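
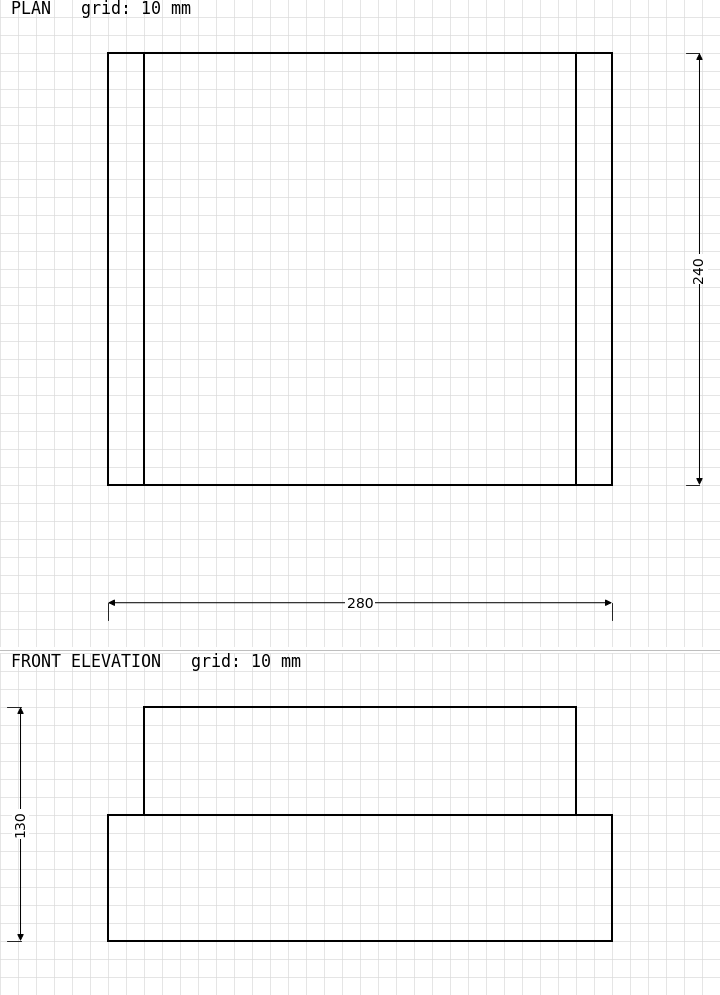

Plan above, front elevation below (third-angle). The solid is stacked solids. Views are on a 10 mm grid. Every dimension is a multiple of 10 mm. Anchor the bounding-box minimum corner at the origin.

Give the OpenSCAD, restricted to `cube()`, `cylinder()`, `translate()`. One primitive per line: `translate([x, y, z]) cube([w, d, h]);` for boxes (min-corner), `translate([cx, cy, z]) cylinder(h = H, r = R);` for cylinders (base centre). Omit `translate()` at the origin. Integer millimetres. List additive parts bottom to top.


cube([280, 240, 70]);
translate([20, 0, 70]) cube([240, 240, 60]);


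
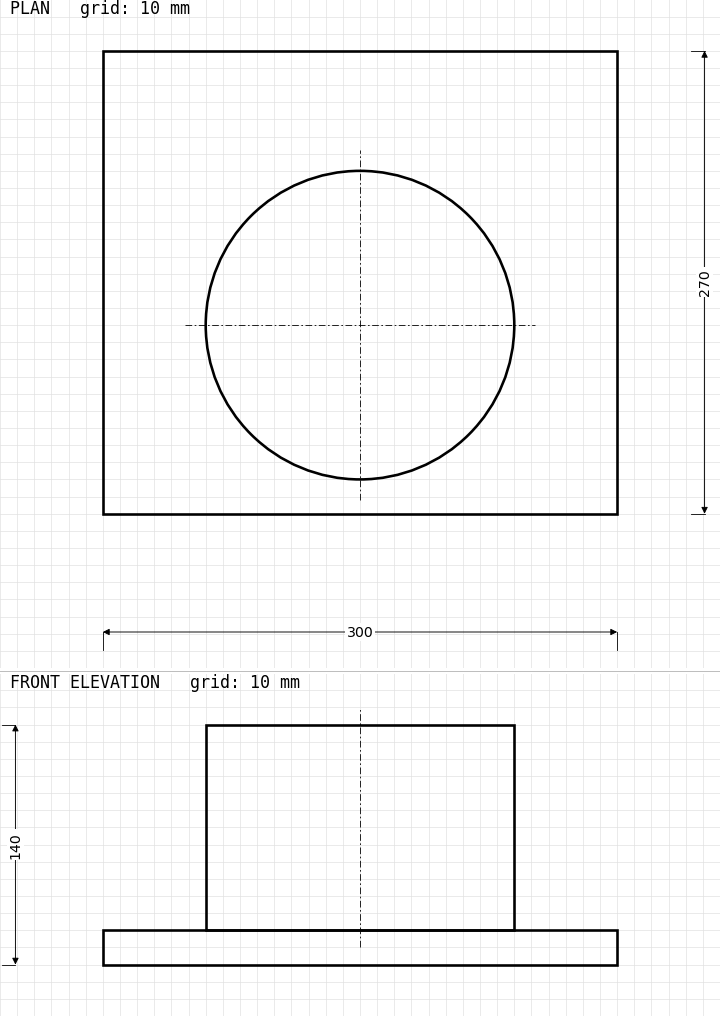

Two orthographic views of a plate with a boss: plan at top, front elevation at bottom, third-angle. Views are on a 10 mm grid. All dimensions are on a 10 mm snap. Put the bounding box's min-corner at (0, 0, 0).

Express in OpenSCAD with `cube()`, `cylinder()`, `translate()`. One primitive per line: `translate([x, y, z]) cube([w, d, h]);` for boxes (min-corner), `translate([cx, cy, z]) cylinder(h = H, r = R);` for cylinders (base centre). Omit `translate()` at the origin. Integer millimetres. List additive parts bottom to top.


cube([300, 270, 20]);
translate([150, 110, 20]) cylinder(h = 120, r = 90);


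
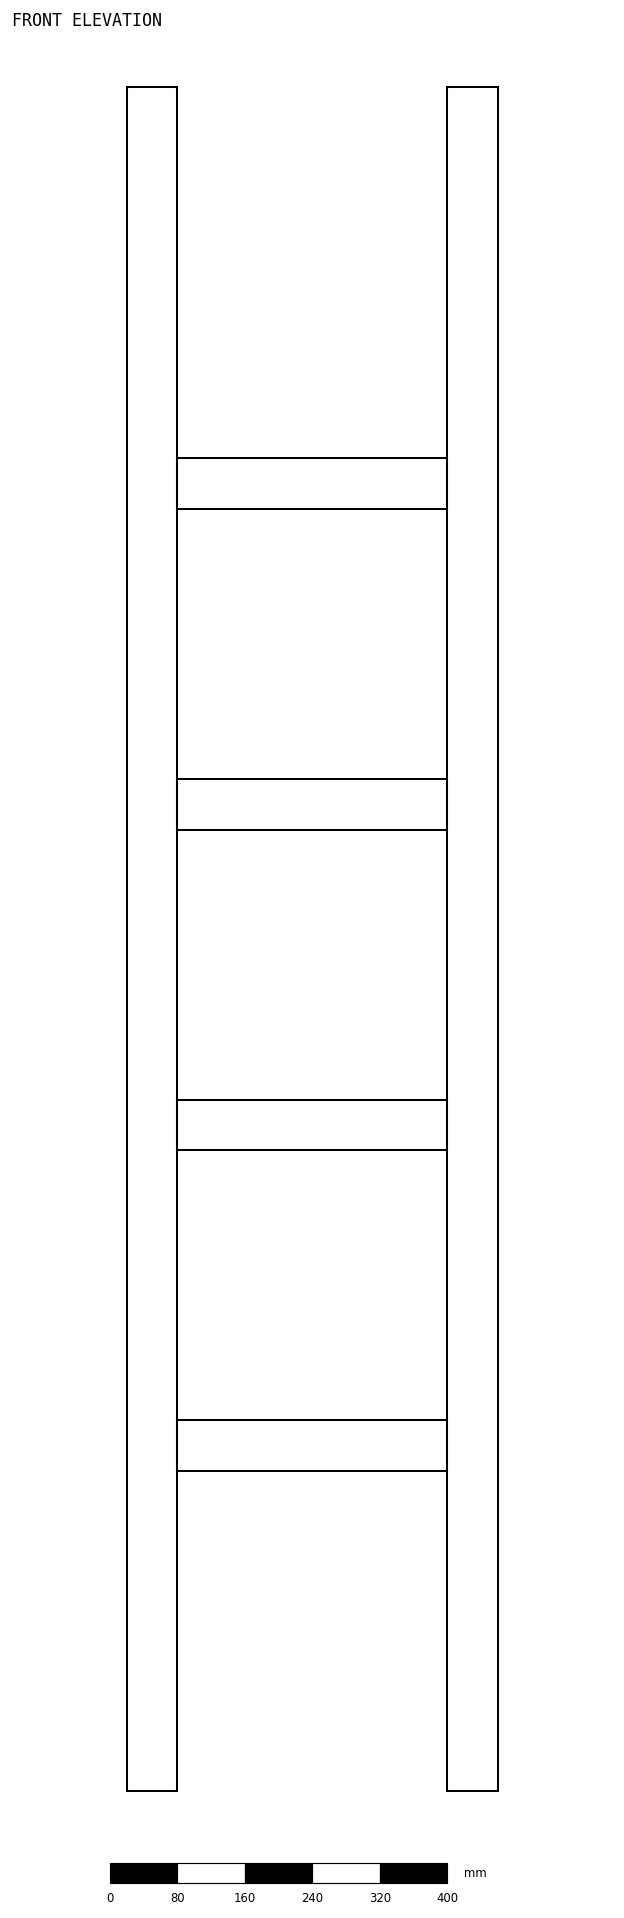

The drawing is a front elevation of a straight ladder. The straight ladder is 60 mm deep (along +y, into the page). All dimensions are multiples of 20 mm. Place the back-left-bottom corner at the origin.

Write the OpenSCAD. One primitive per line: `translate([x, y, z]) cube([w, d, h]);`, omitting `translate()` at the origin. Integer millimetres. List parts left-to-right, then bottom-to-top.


cube([60, 60, 2020]);
translate([60, 0, 380]) cube([320, 60, 60]);
translate([60, 0, 760]) cube([320, 60, 60]);
translate([60, 0, 1140]) cube([320, 60, 60]);
translate([60, 0, 1520]) cube([320, 60, 60]);
translate([380, 0, 0]) cube([60, 60, 2020]);


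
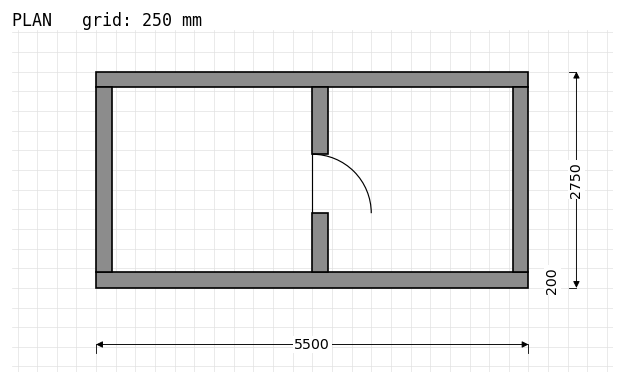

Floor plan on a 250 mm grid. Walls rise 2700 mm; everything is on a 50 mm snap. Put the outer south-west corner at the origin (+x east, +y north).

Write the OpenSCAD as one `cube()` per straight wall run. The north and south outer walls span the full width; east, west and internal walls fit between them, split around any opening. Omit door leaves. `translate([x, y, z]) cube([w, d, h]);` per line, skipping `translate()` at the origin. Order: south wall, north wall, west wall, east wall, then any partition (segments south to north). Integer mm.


cube([5500, 200, 2700]);
translate([0, 2550, 0]) cube([5500, 200, 2700]);
translate([0, 200, 0]) cube([200, 2350, 2700]);
translate([5300, 200, 0]) cube([200, 2350, 2700]);
translate([2750, 200, 0]) cube([200, 750, 2700]);
translate([2750, 1700, 0]) cube([200, 850, 2700]);


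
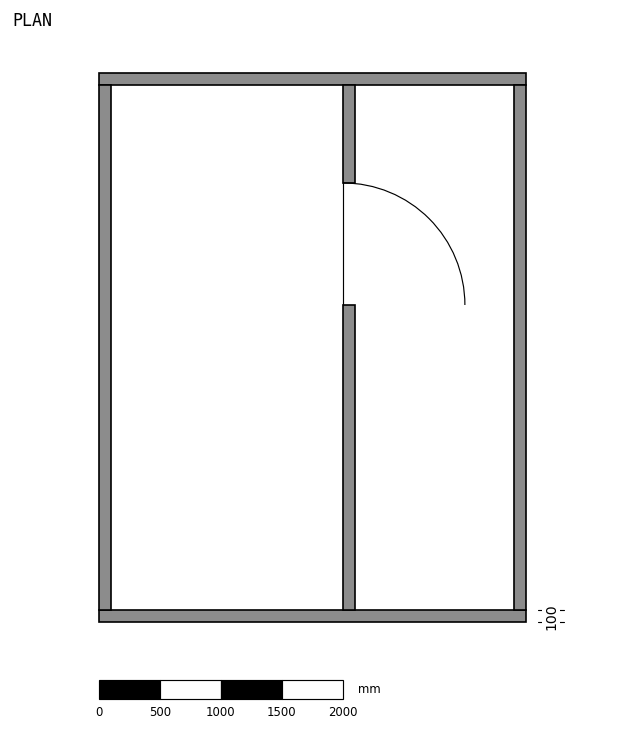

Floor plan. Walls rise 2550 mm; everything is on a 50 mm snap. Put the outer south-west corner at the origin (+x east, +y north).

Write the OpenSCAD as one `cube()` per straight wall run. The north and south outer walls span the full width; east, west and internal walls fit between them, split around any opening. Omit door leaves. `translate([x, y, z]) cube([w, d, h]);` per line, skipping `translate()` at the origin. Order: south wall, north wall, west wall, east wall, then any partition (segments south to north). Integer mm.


cube([3500, 100, 2550]);
translate([0, 4400, 0]) cube([3500, 100, 2550]);
translate([0, 100, 0]) cube([100, 4300, 2550]);
translate([3400, 100, 0]) cube([100, 4300, 2550]);
translate([2000, 100, 0]) cube([100, 2500, 2550]);
translate([2000, 3600, 0]) cube([100, 800, 2550]);


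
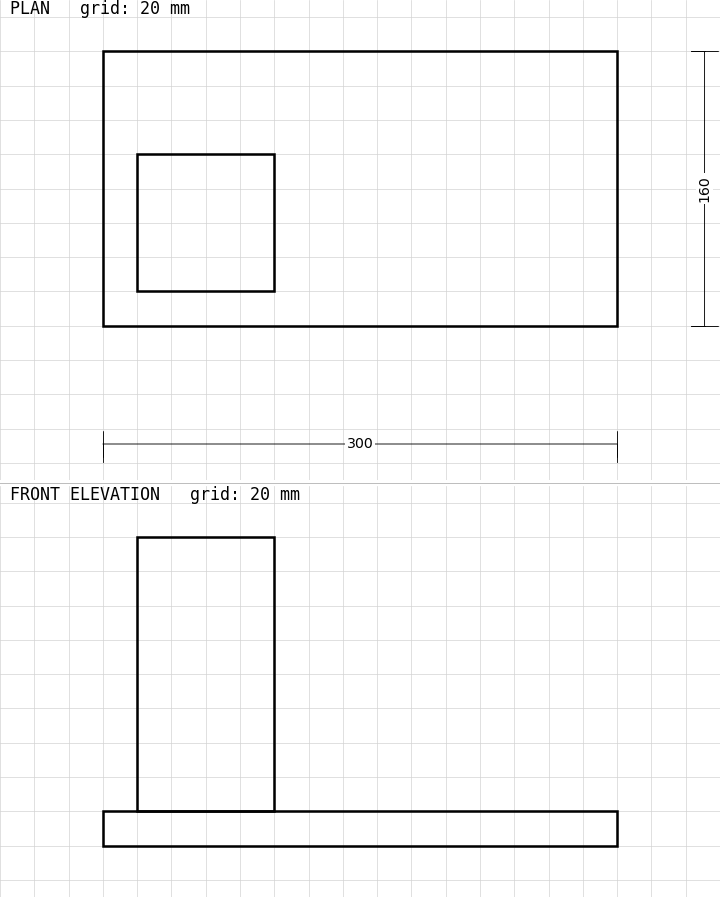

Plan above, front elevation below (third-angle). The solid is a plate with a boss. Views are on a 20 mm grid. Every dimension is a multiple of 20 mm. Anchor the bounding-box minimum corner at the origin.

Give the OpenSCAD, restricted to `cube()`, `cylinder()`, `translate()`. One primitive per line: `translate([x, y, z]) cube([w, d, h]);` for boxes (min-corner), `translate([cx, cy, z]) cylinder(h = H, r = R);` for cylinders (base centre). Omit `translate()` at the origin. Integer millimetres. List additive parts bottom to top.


cube([300, 160, 20]);
translate([20, 20, 20]) cube([80, 80, 160]);


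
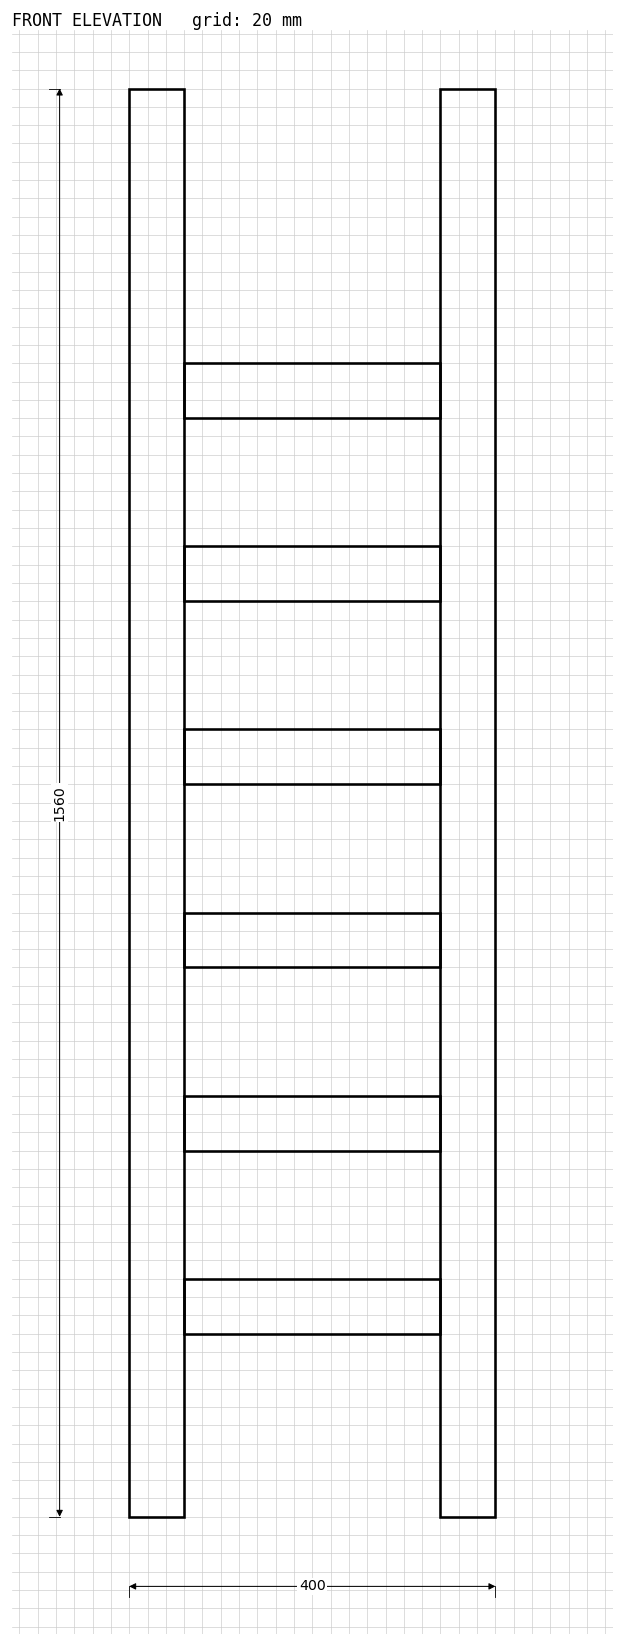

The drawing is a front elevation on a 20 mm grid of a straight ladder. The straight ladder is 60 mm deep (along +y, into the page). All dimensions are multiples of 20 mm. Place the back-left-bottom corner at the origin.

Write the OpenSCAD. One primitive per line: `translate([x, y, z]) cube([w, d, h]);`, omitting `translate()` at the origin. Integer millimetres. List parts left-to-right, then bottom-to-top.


cube([60, 60, 1560]);
translate([60, 0, 200]) cube([280, 60, 60]);
translate([60, 0, 400]) cube([280, 60, 60]);
translate([60, 0, 600]) cube([280, 60, 60]);
translate([60, 0, 800]) cube([280, 60, 60]);
translate([60, 0, 1000]) cube([280, 60, 60]);
translate([60, 0, 1200]) cube([280, 60, 60]);
translate([340, 0, 0]) cube([60, 60, 1560]);


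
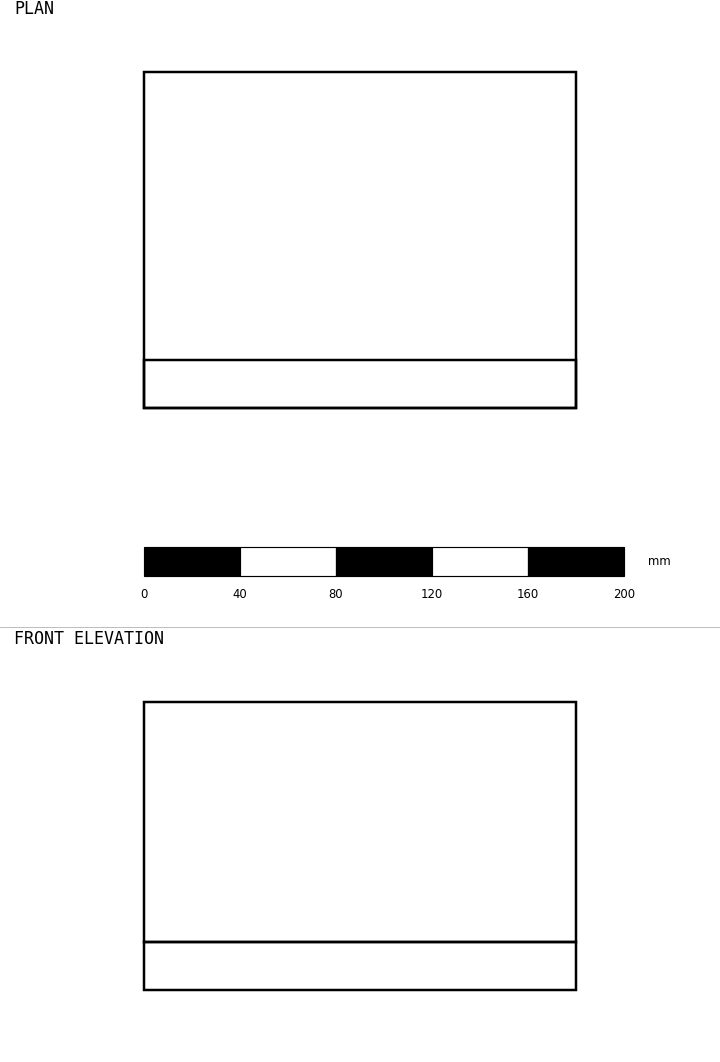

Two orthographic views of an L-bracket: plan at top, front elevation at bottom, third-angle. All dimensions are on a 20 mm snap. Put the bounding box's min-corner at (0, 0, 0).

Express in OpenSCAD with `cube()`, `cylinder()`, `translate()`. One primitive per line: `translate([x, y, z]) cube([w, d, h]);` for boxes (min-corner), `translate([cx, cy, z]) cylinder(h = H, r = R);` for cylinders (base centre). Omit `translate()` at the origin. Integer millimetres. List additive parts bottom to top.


cube([180, 140, 20]);
translate([0, 0, 20]) cube([180, 20, 100]);


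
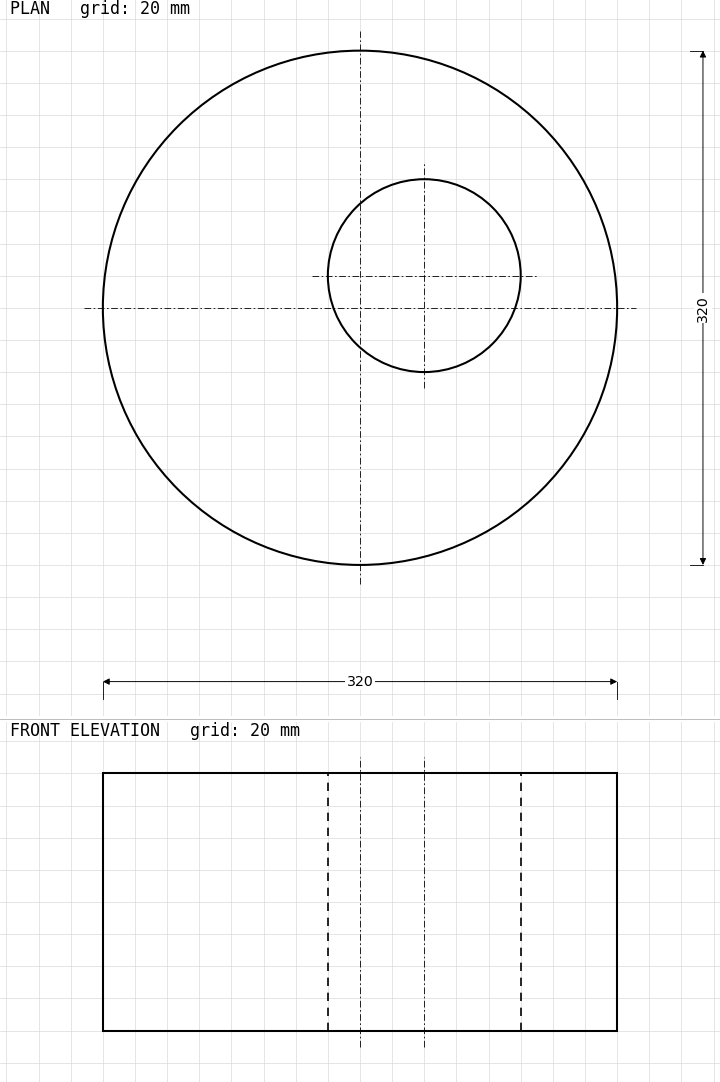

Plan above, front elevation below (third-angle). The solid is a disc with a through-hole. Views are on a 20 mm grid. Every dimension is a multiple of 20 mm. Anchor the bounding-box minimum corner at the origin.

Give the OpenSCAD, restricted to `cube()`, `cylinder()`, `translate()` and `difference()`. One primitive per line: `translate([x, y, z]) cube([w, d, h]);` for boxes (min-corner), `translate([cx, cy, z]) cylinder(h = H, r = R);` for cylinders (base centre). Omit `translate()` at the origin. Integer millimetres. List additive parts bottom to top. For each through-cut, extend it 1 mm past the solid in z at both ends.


difference() {
  translate([160, 160, 0]) cylinder(h = 160, r = 160);
  translate([200, 180, -1]) cylinder(h = 162, r = 60);
}


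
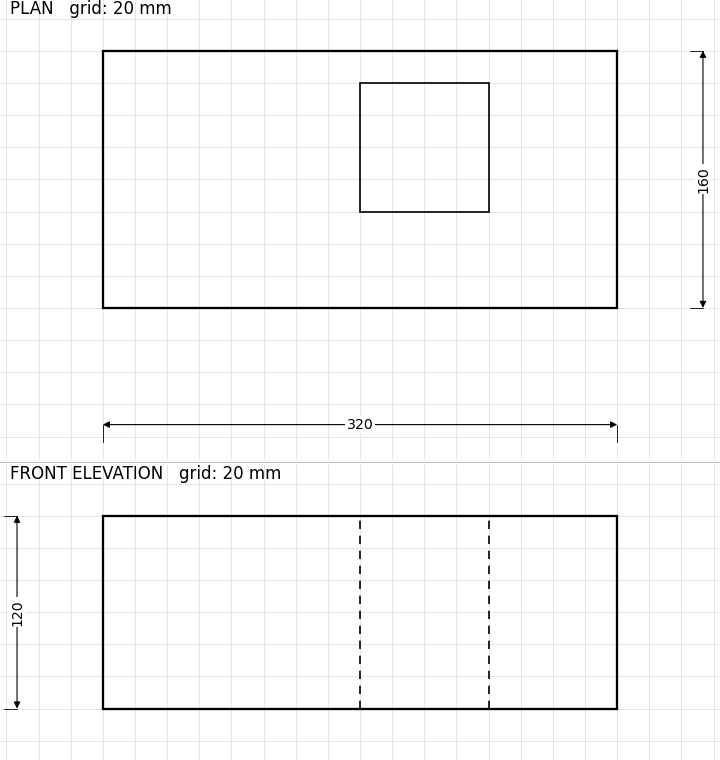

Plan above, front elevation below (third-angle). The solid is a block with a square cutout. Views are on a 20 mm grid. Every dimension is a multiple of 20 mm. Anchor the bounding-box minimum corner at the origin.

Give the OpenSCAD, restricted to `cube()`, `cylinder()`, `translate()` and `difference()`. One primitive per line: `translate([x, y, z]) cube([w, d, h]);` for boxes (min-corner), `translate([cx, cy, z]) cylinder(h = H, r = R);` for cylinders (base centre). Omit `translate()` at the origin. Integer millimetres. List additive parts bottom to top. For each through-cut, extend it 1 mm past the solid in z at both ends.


difference() {
  cube([320, 160, 120]);
  translate([160, 60, -1]) cube([80, 80, 122]);
}


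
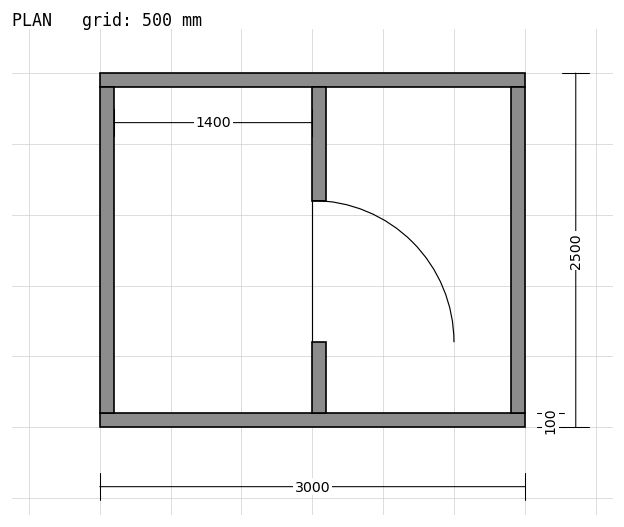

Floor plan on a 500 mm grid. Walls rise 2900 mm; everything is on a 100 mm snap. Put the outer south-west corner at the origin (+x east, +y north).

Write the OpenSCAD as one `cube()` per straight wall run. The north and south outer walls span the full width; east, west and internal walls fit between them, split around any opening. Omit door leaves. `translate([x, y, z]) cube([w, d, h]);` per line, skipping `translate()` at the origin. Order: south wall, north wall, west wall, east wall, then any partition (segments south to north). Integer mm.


cube([3000, 100, 2900]);
translate([0, 2400, 0]) cube([3000, 100, 2900]);
translate([0, 100, 0]) cube([100, 2300, 2900]);
translate([2900, 100, 0]) cube([100, 2300, 2900]);
translate([1500, 100, 0]) cube([100, 500, 2900]);
translate([1500, 1600, 0]) cube([100, 800, 2900]);


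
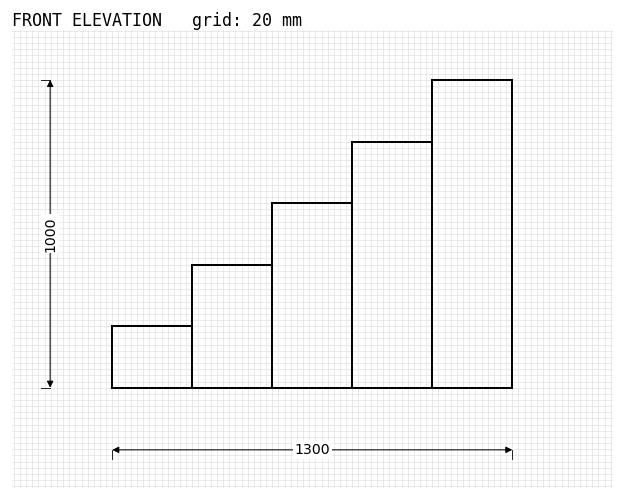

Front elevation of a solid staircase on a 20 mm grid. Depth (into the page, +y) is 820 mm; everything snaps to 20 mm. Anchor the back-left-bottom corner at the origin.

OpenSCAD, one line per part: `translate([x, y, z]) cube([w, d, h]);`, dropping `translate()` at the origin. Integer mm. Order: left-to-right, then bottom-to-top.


cube([260, 820, 200]);
translate([260, 0, 0]) cube([260, 820, 400]);
translate([520, 0, 0]) cube([260, 820, 600]);
translate([780, 0, 0]) cube([260, 820, 800]);
translate([1040, 0, 0]) cube([260, 820, 1000]);


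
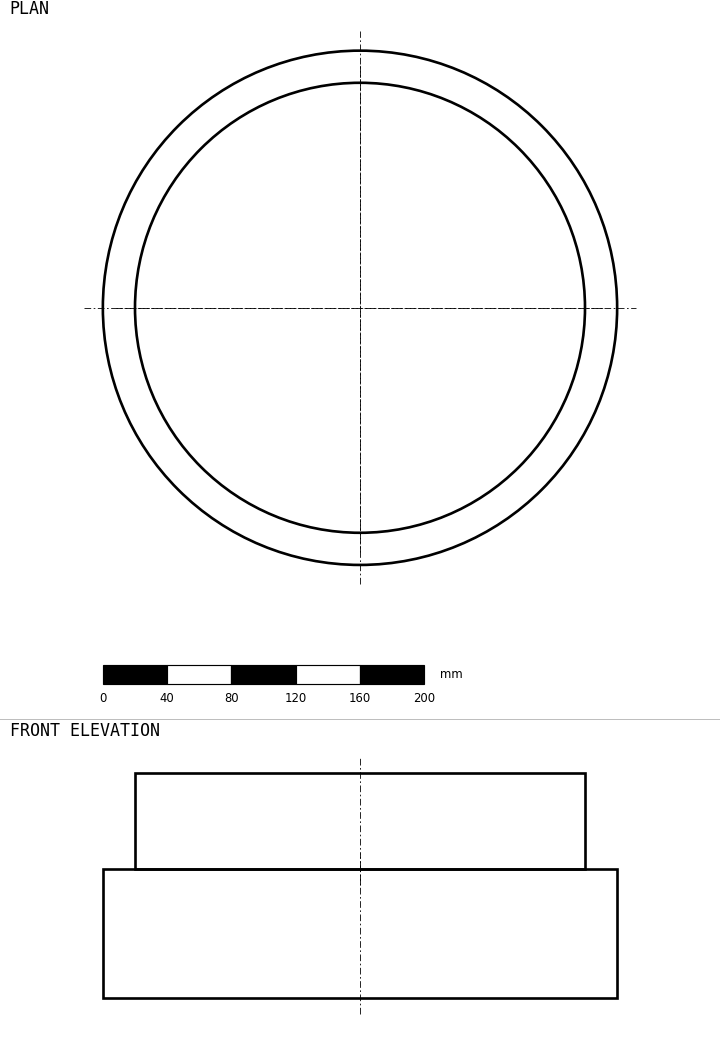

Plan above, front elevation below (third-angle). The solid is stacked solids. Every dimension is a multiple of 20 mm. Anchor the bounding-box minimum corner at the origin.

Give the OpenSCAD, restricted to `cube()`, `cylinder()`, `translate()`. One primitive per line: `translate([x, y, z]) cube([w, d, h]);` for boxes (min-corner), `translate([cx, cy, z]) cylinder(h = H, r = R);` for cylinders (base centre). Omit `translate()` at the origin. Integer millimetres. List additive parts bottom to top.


translate([160, 160, 0]) cylinder(h = 80, r = 160);
translate([160, 160, 80]) cylinder(h = 60, r = 140);


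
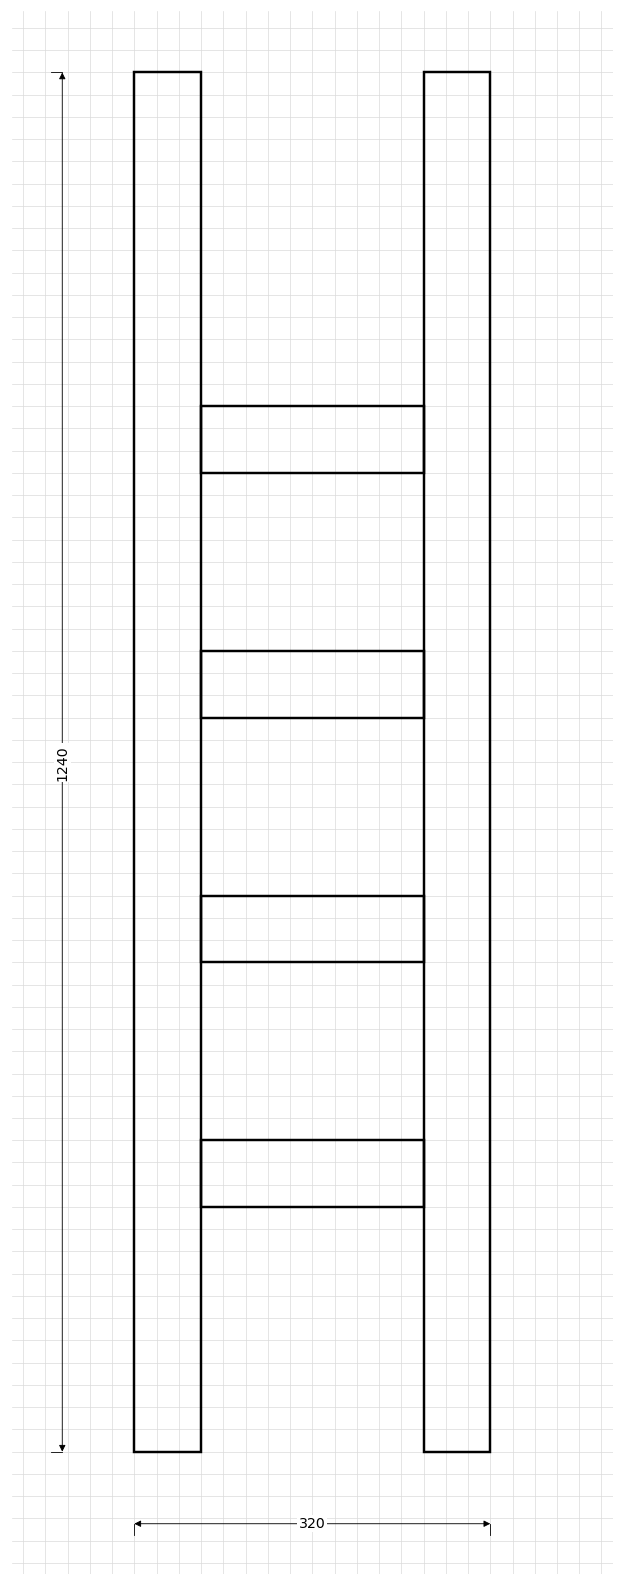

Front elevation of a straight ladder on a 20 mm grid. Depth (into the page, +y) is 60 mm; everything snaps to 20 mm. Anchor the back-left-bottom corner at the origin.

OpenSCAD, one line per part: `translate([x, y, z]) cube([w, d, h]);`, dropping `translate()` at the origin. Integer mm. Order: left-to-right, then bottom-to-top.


cube([60, 60, 1240]);
translate([60, 0, 220]) cube([200, 60, 60]);
translate([60, 0, 440]) cube([200, 60, 60]);
translate([60, 0, 660]) cube([200, 60, 60]);
translate([60, 0, 880]) cube([200, 60, 60]);
translate([260, 0, 0]) cube([60, 60, 1240]);


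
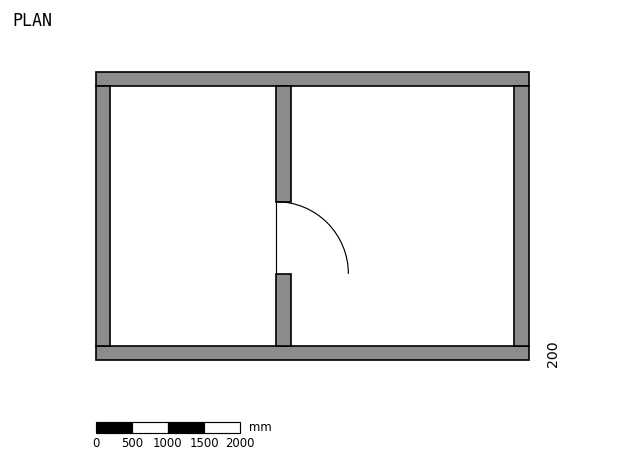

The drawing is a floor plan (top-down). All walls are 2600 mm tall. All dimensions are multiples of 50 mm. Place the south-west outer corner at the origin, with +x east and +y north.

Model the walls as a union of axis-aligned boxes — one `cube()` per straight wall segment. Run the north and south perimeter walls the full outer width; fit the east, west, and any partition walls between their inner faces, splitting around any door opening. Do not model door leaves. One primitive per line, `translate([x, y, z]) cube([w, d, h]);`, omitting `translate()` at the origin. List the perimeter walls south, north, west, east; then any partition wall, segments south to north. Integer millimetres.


cube([6000, 200, 2600]);
translate([0, 3800, 0]) cube([6000, 200, 2600]);
translate([0, 200, 0]) cube([200, 3600, 2600]);
translate([5800, 200, 0]) cube([200, 3600, 2600]);
translate([2500, 200, 0]) cube([200, 1000, 2600]);
translate([2500, 2200, 0]) cube([200, 1600, 2600]);


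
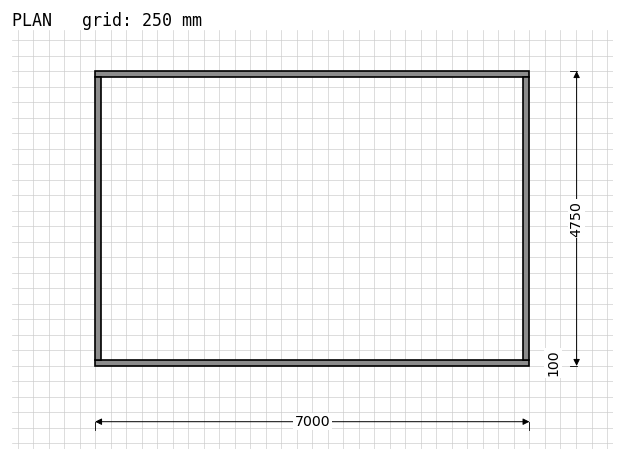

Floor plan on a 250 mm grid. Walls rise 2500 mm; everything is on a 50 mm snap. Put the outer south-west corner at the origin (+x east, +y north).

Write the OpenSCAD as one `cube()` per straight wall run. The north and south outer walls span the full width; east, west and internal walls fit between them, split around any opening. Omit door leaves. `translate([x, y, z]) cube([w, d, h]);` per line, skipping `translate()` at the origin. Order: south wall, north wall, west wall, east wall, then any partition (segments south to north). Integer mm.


cube([7000, 100, 2500]);
translate([0, 4650, 0]) cube([7000, 100, 2500]);
translate([0, 100, 0]) cube([100, 4550, 2500]);
translate([6900, 100, 0]) cube([100, 4550, 2500]);


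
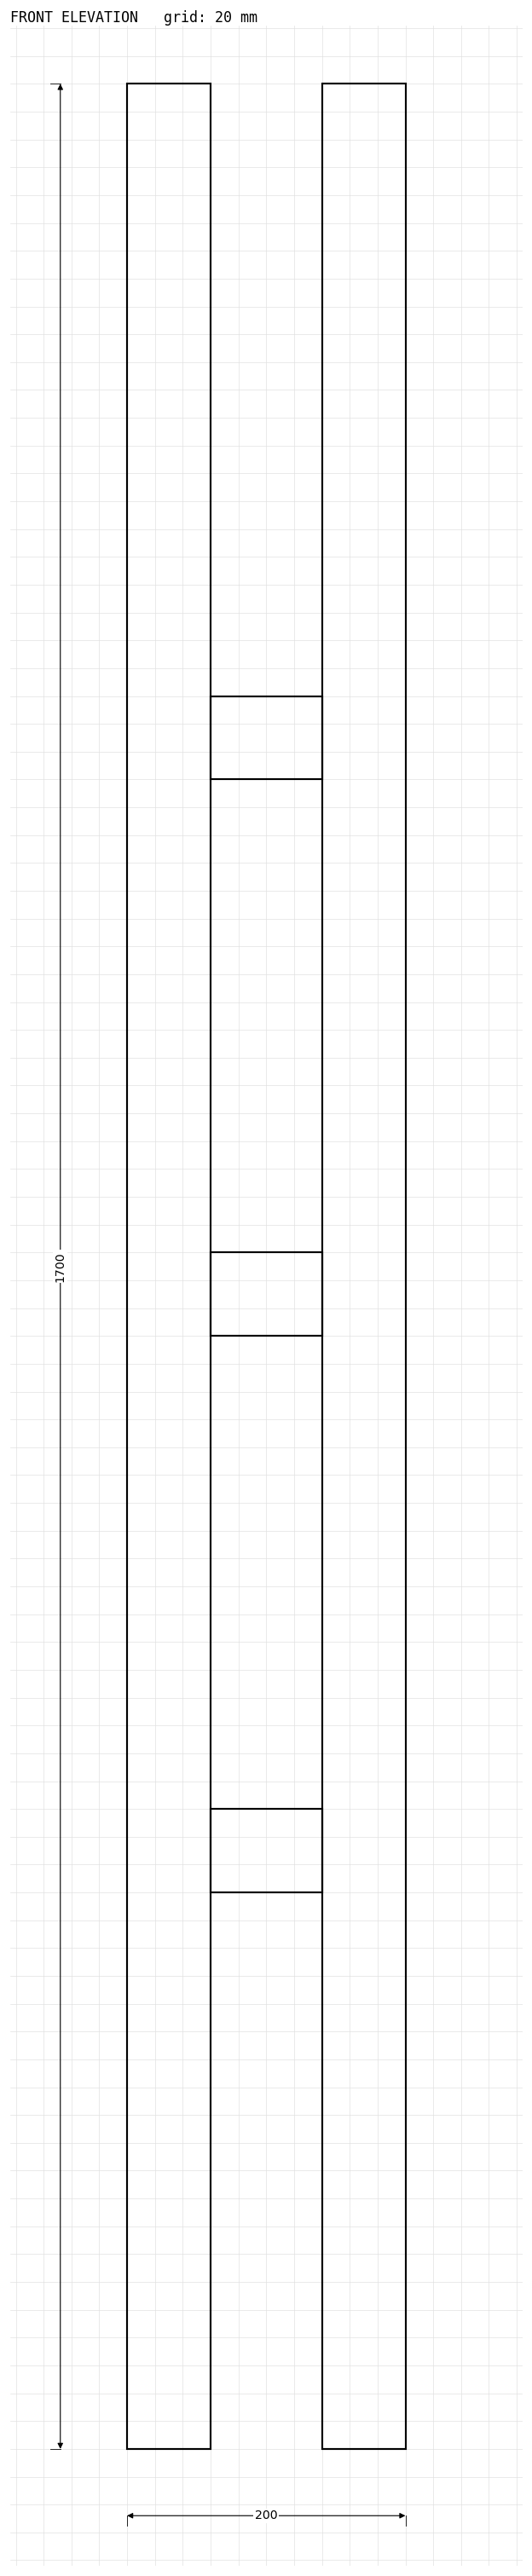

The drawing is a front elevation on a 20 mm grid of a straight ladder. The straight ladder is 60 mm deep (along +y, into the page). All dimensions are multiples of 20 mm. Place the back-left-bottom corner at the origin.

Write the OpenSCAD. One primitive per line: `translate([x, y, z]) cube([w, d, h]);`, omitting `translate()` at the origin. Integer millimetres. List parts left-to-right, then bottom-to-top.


cube([60, 60, 1700]);
translate([60, 0, 400]) cube([80, 60, 60]);
translate([60, 0, 800]) cube([80, 60, 60]);
translate([60, 0, 1200]) cube([80, 60, 60]);
translate([140, 0, 0]) cube([60, 60, 1700]);


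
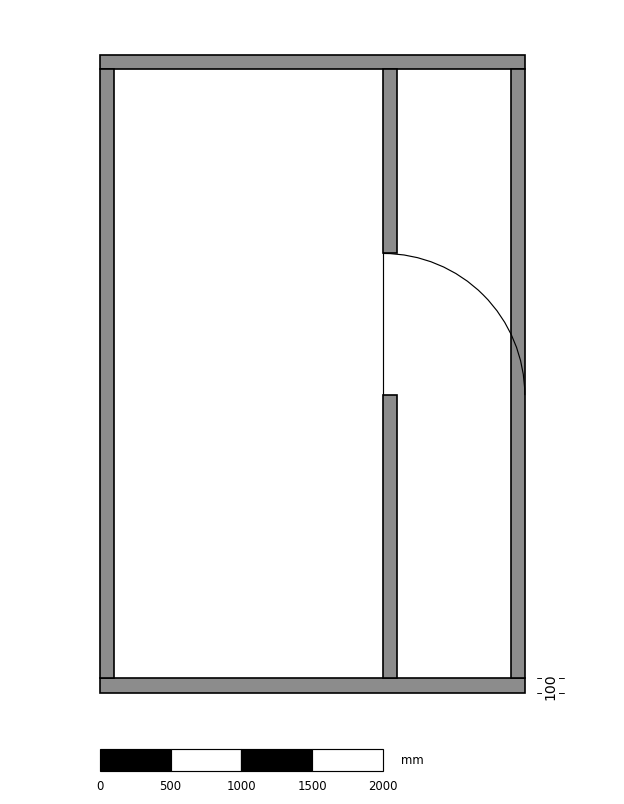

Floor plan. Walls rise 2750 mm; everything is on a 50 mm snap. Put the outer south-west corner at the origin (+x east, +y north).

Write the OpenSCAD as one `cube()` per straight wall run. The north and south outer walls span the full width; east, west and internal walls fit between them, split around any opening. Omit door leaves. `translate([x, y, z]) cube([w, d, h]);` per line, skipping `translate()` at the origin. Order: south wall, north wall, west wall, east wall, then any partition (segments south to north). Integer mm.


cube([3000, 100, 2750]);
translate([0, 4400, 0]) cube([3000, 100, 2750]);
translate([0, 100, 0]) cube([100, 4300, 2750]);
translate([2900, 100, 0]) cube([100, 4300, 2750]);
translate([2000, 100, 0]) cube([100, 2000, 2750]);
translate([2000, 3100, 0]) cube([100, 1300, 2750]);


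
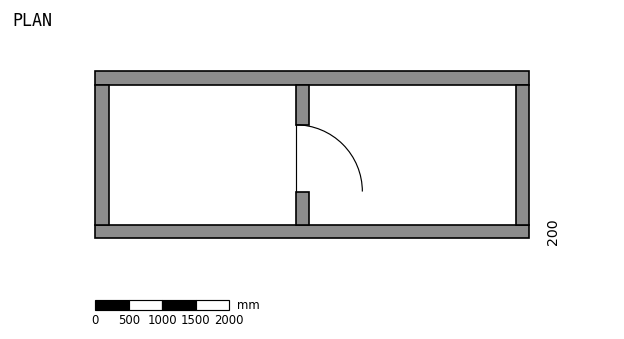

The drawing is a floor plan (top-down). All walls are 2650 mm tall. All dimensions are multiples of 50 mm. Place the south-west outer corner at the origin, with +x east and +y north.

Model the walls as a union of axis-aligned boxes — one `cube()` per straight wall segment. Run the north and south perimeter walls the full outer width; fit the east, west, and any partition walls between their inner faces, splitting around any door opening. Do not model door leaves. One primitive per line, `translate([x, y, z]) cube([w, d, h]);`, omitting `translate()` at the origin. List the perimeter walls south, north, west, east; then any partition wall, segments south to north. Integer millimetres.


cube([6500, 200, 2650]);
translate([0, 2300, 0]) cube([6500, 200, 2650]);
translate([0, 200, 0]) cube([200, 2100, 2650]);
translate([6300, 200, 0]) cube([200, 2100, 2650]);
translate([3000, 200, 0]) cube([200, 500, 2650]);
translate([3000, 1700, 0]) cube([200, 600, 2650]);


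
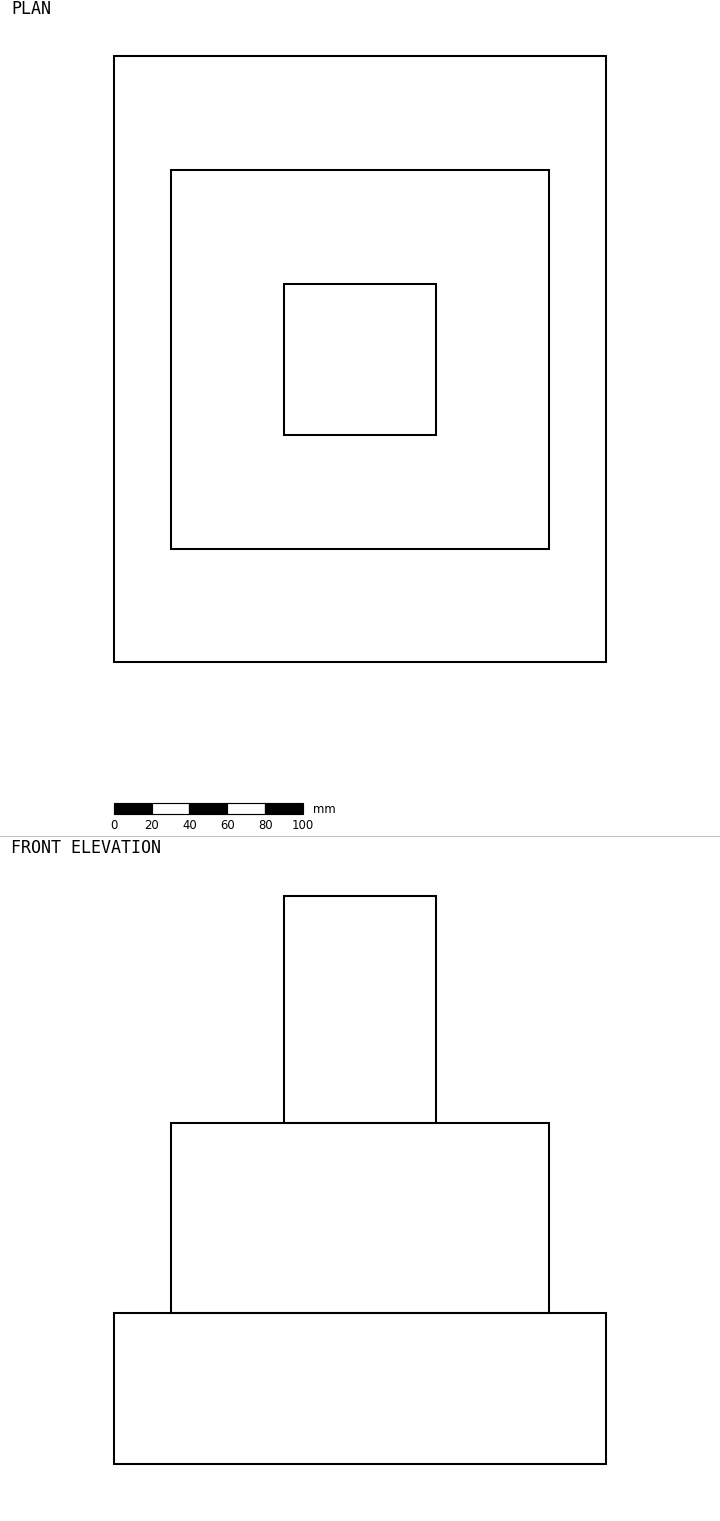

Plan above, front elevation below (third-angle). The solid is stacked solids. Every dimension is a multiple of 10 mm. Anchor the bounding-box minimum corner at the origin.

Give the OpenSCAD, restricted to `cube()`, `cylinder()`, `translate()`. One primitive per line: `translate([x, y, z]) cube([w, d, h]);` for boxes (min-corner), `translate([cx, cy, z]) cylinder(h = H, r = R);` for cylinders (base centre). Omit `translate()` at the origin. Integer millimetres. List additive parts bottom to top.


cube([260, 320, 80]);
translate([30, 60, 80]) cube([200, 200, 100]);
translate([90, 120, 180]) cube([80, 80, 120]);


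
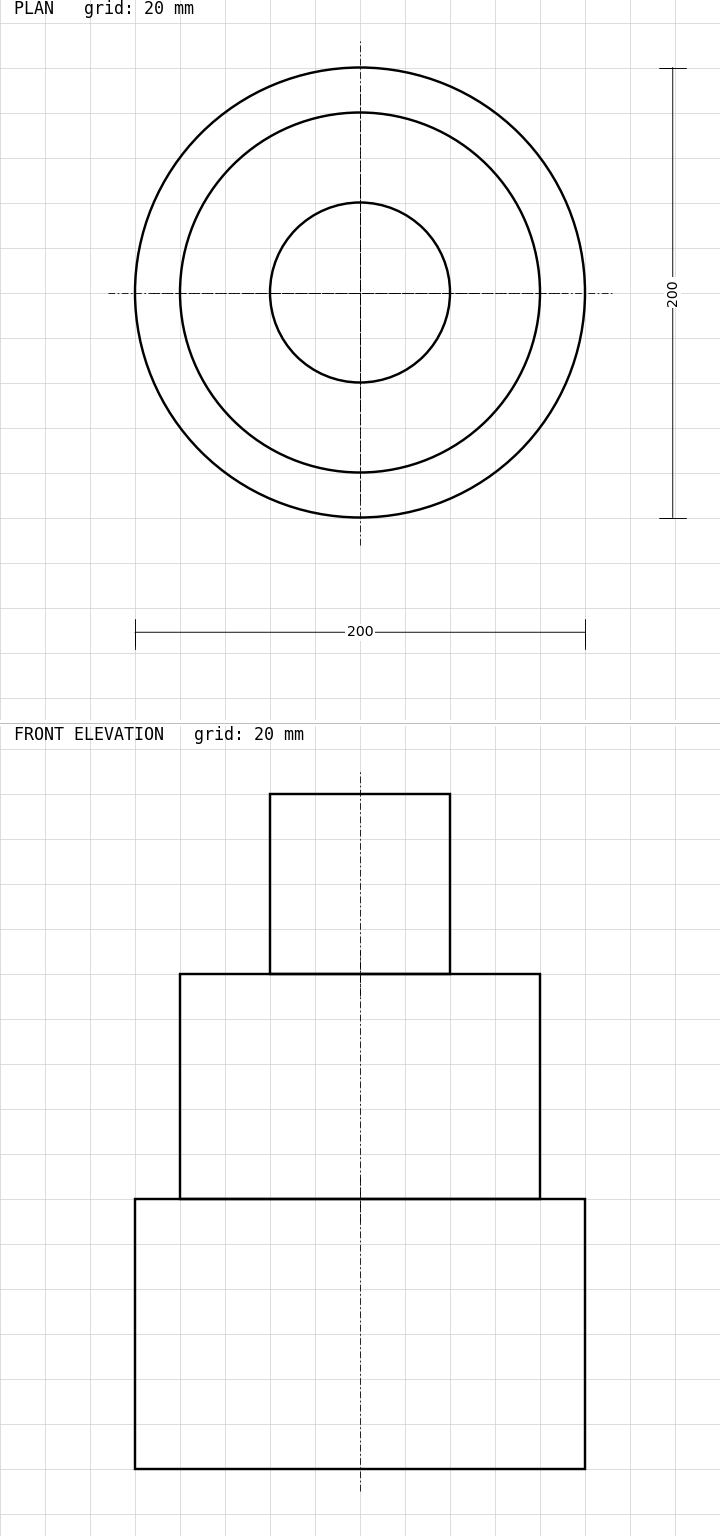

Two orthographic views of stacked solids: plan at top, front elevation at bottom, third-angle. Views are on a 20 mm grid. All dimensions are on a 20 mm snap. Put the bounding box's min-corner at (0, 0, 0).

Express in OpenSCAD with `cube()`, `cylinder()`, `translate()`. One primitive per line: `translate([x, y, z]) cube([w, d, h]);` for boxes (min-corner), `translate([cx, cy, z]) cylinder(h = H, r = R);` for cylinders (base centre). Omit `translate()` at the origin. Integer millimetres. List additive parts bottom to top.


translate([100, 100, 0]) cylinder(h = 120, r = 100);
translate([100, 100, 120]) cylinder(h = 100, r = 80);
translate([100, 100, 220]) cylinder(h = 80, r = 40);


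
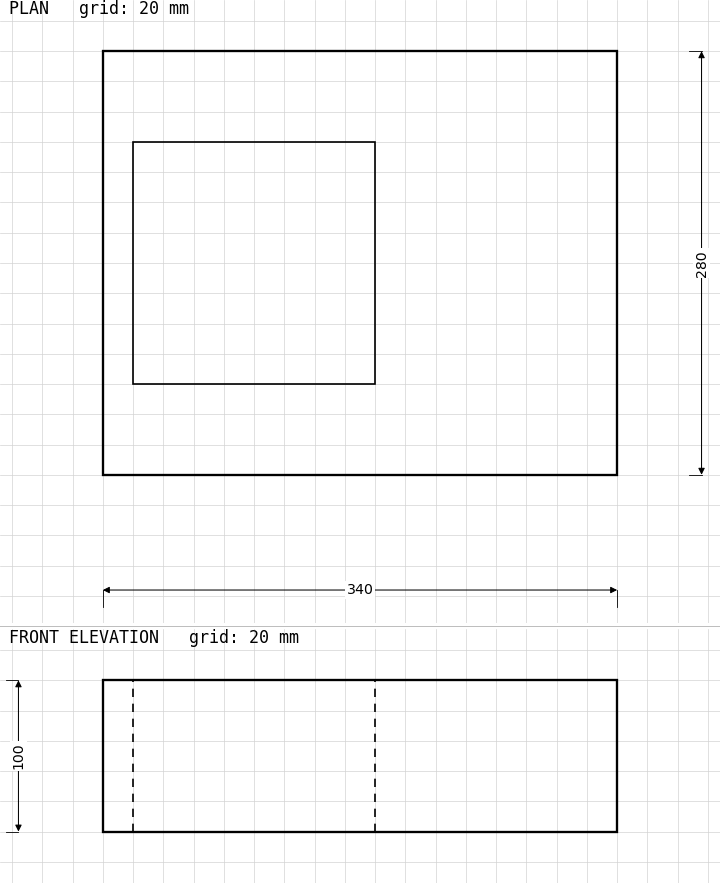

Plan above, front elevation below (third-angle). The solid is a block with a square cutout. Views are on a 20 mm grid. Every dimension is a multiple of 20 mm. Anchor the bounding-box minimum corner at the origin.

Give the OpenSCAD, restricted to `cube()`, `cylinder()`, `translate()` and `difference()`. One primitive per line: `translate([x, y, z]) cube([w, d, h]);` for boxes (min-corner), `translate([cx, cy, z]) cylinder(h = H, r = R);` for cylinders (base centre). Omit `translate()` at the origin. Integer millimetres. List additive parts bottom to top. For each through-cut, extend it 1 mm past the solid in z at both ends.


difference() {
  cube([340, 280, 100]);
  translate([20, 60, -1]) cube([160, 160, 102]);
}


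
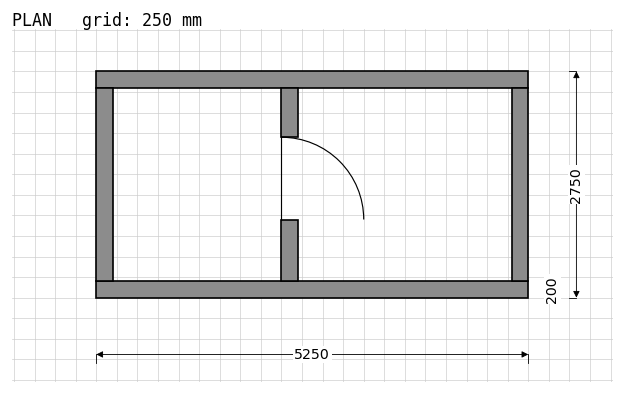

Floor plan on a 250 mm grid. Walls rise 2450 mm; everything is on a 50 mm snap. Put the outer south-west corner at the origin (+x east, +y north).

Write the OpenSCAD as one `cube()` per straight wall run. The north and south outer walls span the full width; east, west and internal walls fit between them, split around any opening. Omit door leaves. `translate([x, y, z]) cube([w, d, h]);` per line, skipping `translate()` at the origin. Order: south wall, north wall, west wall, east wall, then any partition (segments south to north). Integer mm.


cube([5250, 200, 2450]);
translate([0, 2550, 0]) cube([5250, 200, 2450]);
translate([0, 200, 0]) cube([200, 2350, 2450]);
translate([5050, 200, 0]) cube([200, 2350, 2450]);
translate([2250, 200, 0]) cube([200, 750, 2450]);
translate([2250, 1950, 0]) cube([200, 600, 2450]);


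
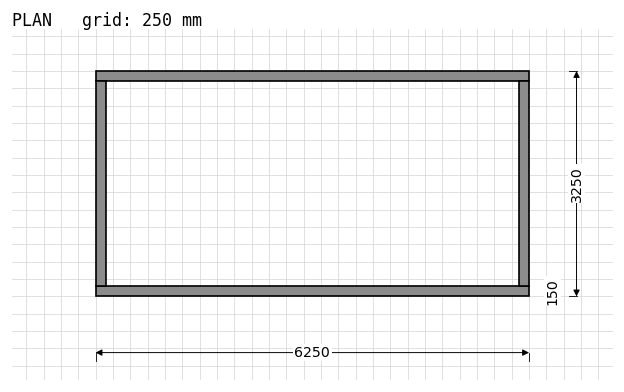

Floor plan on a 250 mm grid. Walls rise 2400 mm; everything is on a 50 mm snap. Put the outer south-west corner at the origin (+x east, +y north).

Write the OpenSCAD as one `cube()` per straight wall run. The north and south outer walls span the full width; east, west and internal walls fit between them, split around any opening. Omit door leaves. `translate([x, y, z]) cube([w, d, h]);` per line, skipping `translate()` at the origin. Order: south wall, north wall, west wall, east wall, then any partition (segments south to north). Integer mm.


cube([6250, 150, 2400]);
translate([0, 3100, 0]) cube([6250, 150, 2400]);
translate([0, 150, 0]) cube([150, 2950, 2400]);
translate([6100, 150, 0]) cube([150, 2950, 2400]);


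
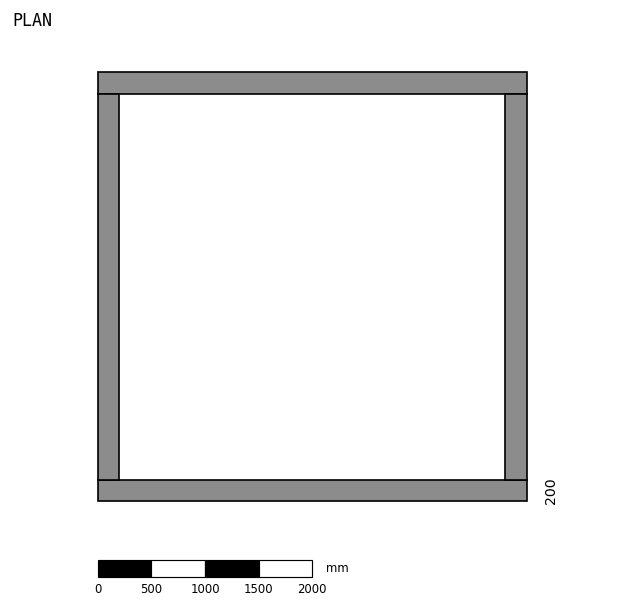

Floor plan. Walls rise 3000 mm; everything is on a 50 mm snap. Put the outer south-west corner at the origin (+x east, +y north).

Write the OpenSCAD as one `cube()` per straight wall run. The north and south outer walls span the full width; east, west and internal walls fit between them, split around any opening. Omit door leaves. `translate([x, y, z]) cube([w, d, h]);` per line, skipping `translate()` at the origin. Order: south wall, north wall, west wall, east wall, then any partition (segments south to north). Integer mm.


cube([4000, 200, 3000]);
translate([0, 3800, 0]) cube([4000, 200, 3000]);
translate([0, 200, 0]) cube([200, 3600, 3000]);
translate([3800, 200, 0]) cube([200, 3600, 3000]);


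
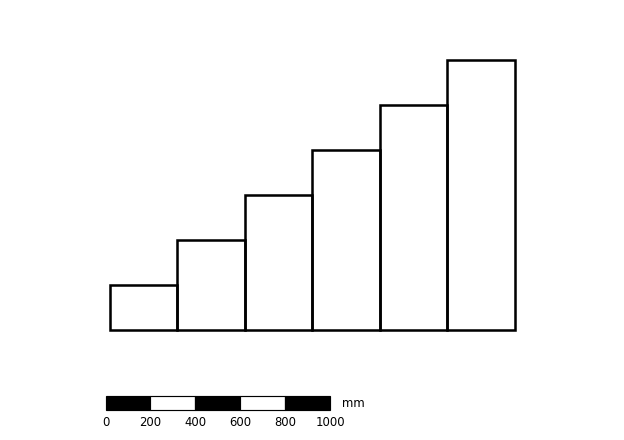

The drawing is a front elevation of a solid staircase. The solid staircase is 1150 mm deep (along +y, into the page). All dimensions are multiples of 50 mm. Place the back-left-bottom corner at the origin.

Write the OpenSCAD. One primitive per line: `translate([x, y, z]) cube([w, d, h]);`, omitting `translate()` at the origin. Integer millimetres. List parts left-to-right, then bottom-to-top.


cube([300, 1150, 200]);
translate([300, 0, 0]) cube([300, 1150, 400]);
translate([600, 0, 0]) cube([300, 1150, 600]);
translate([900, 0, 0]) cube([300, 1150, 800]);
translate([1200, 0, 0]) cube([300, 1150, 1000]);
translate([1500, 0, 0]) cube([300, 1150, 1200]);


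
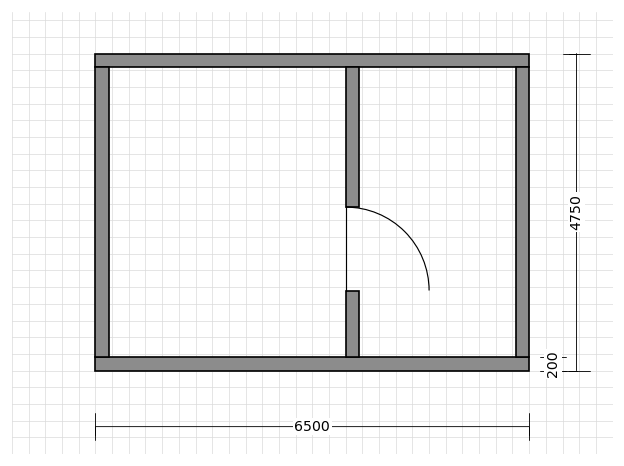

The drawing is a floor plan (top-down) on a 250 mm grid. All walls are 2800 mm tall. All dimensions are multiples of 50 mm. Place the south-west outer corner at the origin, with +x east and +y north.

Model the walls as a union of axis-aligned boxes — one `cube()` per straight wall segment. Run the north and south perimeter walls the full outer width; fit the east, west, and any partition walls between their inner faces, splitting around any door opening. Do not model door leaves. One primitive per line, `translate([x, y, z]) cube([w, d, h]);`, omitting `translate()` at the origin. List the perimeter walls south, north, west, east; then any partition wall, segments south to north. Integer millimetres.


cube([6500, 200, 2800]);
translate([0, 4550, 0]) cube([6500, 200, 2800]);
translate([0, 200, 0]) cube([200, 4350, 2800]);
translate([6300, 200, 0]) cube([200, 4350, 2800]);
translate([3750, 200, 0]) cube([200, 1000, 2800]);
translate([3750, 2450, 0]) cube([200, 2100, 2800]);


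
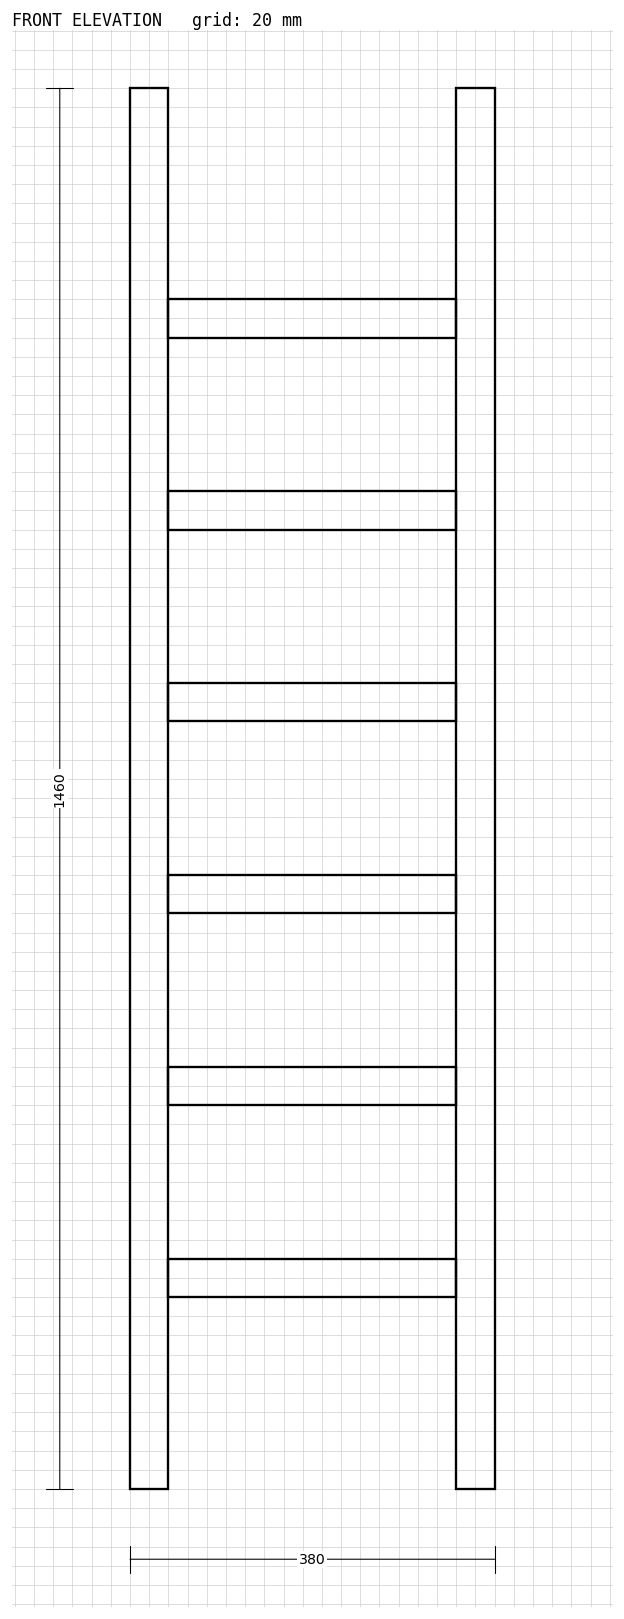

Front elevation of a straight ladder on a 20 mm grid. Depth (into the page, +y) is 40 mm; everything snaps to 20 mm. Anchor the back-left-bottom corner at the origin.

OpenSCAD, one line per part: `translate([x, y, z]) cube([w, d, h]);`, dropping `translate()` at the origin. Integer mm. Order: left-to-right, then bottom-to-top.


cube([40, 40, 1460]);
translate([40, 0, 200]) cube([300, 40, 40]);
translate([40, 0, 400]) cube([300, 40, 40]);
translate([40, 0, 600]) cube([300, 40, 40]);
translate([40, 0, 800]) cube([300, 40, 40]);
translate([40, 0, 1000]) cube([300, 40, 40]);
translate([40, 0, 1200]) cube([300, 40, 40]);
translate([340, 0, 0]) cube([40, 40, 1460]);


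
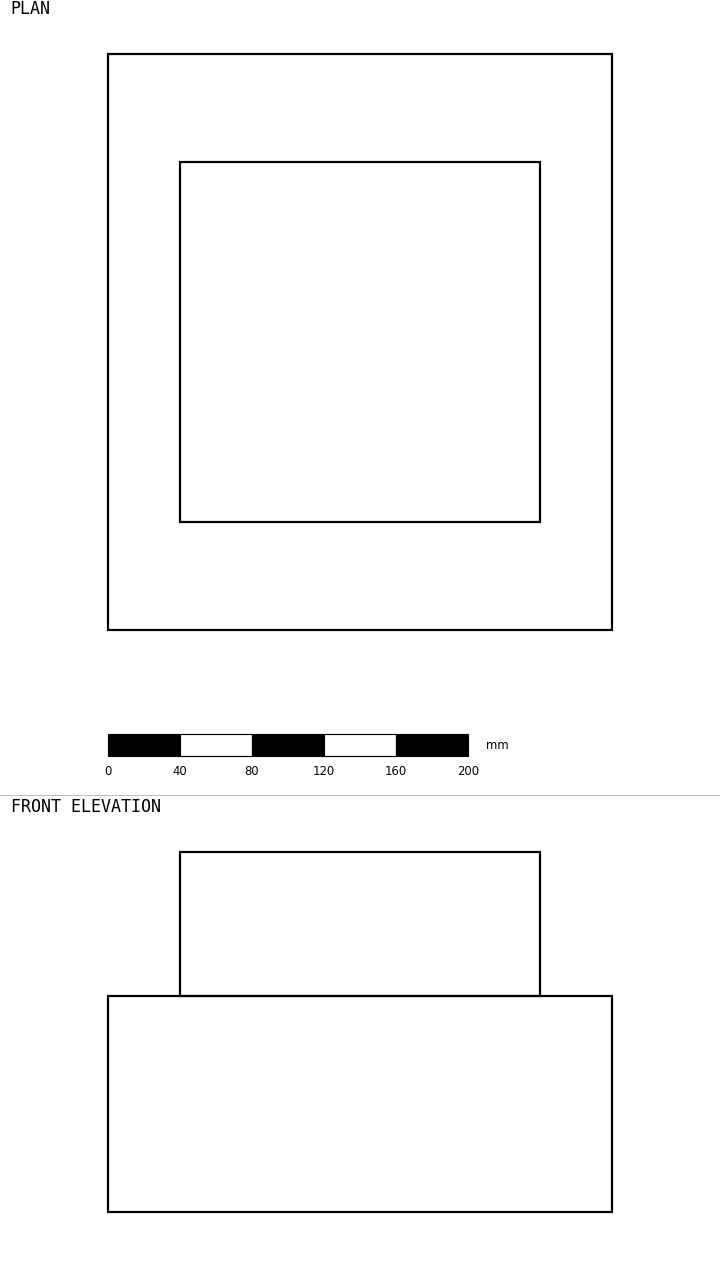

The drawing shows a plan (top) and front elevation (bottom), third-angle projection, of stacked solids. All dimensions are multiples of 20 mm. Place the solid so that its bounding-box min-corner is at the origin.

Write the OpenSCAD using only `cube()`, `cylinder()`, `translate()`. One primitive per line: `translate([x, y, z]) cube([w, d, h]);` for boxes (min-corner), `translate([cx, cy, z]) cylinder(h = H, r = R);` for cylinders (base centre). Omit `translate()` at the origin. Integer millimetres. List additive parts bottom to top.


cube([280, 320, 120]);
translate([40, 60, 120]) cube([200, 200, 80]);


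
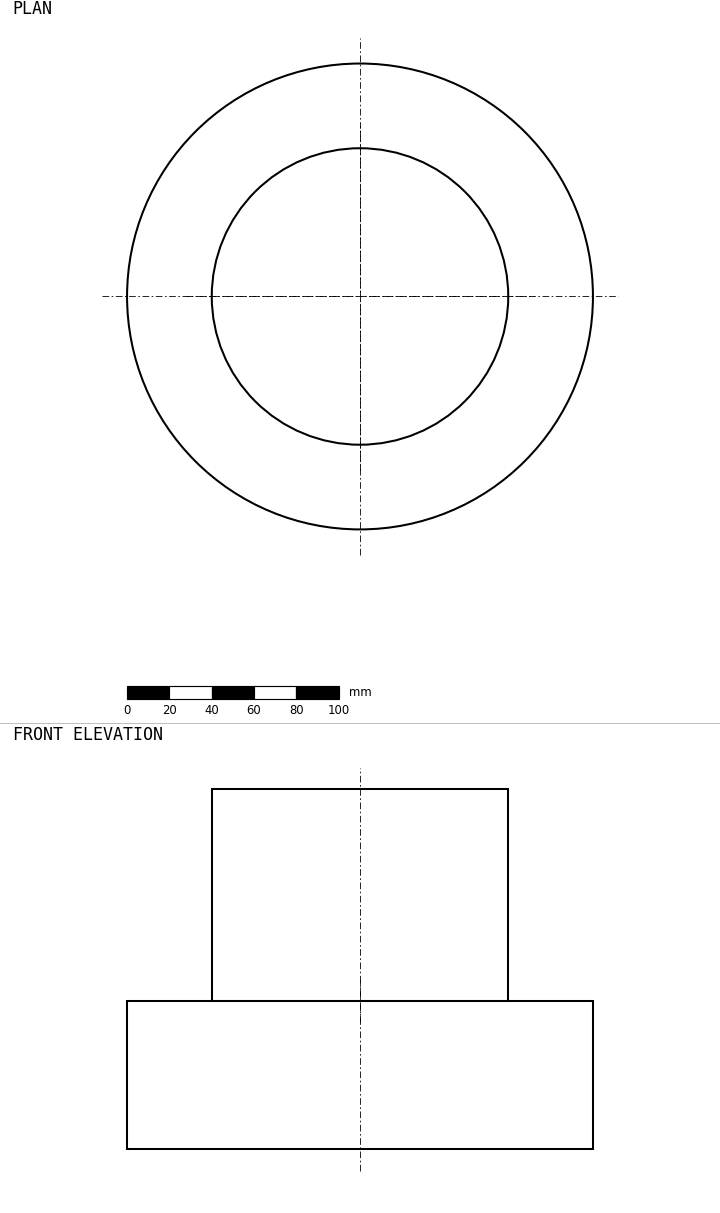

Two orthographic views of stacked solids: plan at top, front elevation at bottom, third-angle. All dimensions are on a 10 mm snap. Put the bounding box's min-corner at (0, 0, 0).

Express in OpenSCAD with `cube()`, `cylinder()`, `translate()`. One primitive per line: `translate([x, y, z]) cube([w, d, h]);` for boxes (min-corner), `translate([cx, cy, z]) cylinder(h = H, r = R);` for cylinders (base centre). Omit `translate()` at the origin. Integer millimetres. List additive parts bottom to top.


translate([110, 110, 0]) cylinder(h = 70, r = 110);
translate([110, 110, 70]) cylinder(h = 100, r = 70);


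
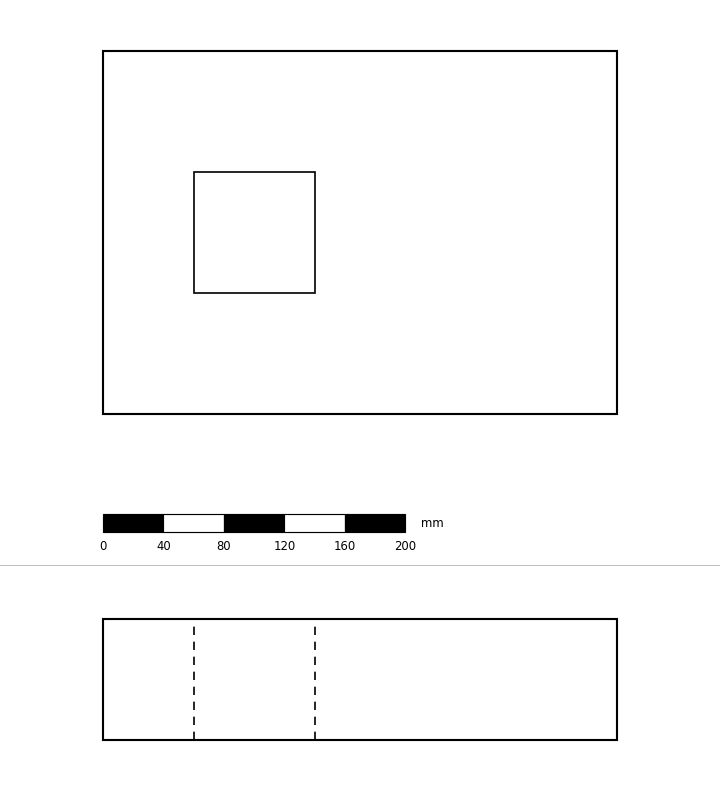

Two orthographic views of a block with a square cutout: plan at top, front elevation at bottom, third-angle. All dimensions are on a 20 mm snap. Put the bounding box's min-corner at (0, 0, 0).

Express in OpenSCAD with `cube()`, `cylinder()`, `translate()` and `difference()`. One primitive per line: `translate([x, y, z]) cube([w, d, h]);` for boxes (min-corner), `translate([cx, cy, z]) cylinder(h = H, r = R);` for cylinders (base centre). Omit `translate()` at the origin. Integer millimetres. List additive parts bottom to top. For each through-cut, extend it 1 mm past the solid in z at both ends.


difference() {
  cube([340, 240, 80]);
  translate([60, 80, -1]) cube([80, 80, 82]);
}


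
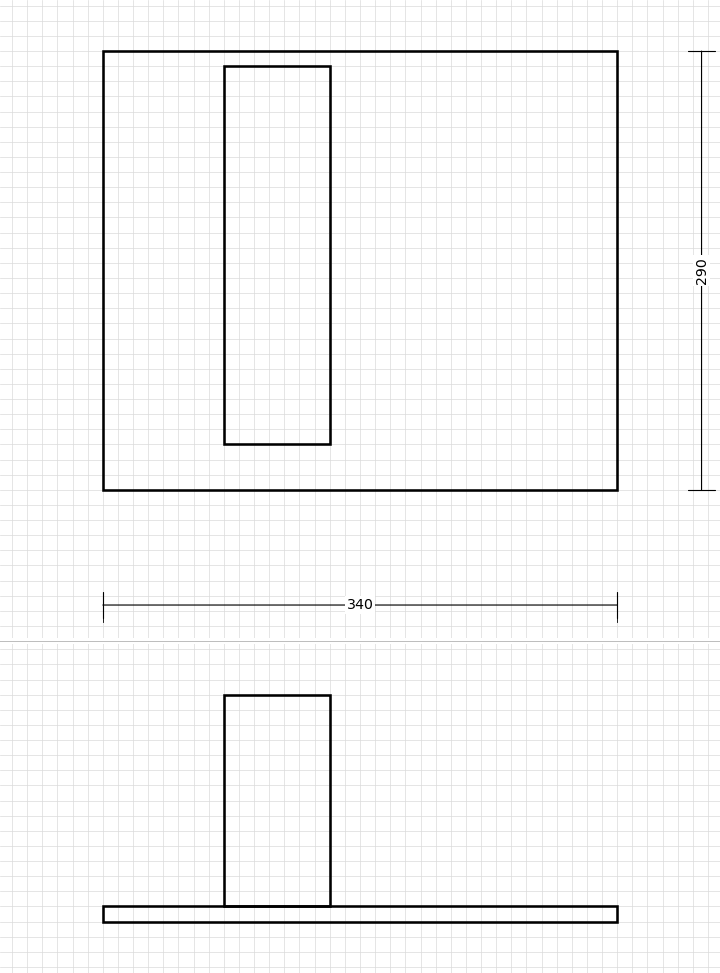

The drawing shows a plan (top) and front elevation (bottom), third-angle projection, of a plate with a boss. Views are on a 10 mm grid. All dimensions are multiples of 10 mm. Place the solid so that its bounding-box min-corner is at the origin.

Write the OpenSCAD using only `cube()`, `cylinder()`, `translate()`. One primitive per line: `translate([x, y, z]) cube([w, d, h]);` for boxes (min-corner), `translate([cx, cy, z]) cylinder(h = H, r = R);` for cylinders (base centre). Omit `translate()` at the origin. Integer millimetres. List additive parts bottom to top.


cube([340, 290, 10]);
translate([80, 30, 10]) cube([70, 250, 140]);


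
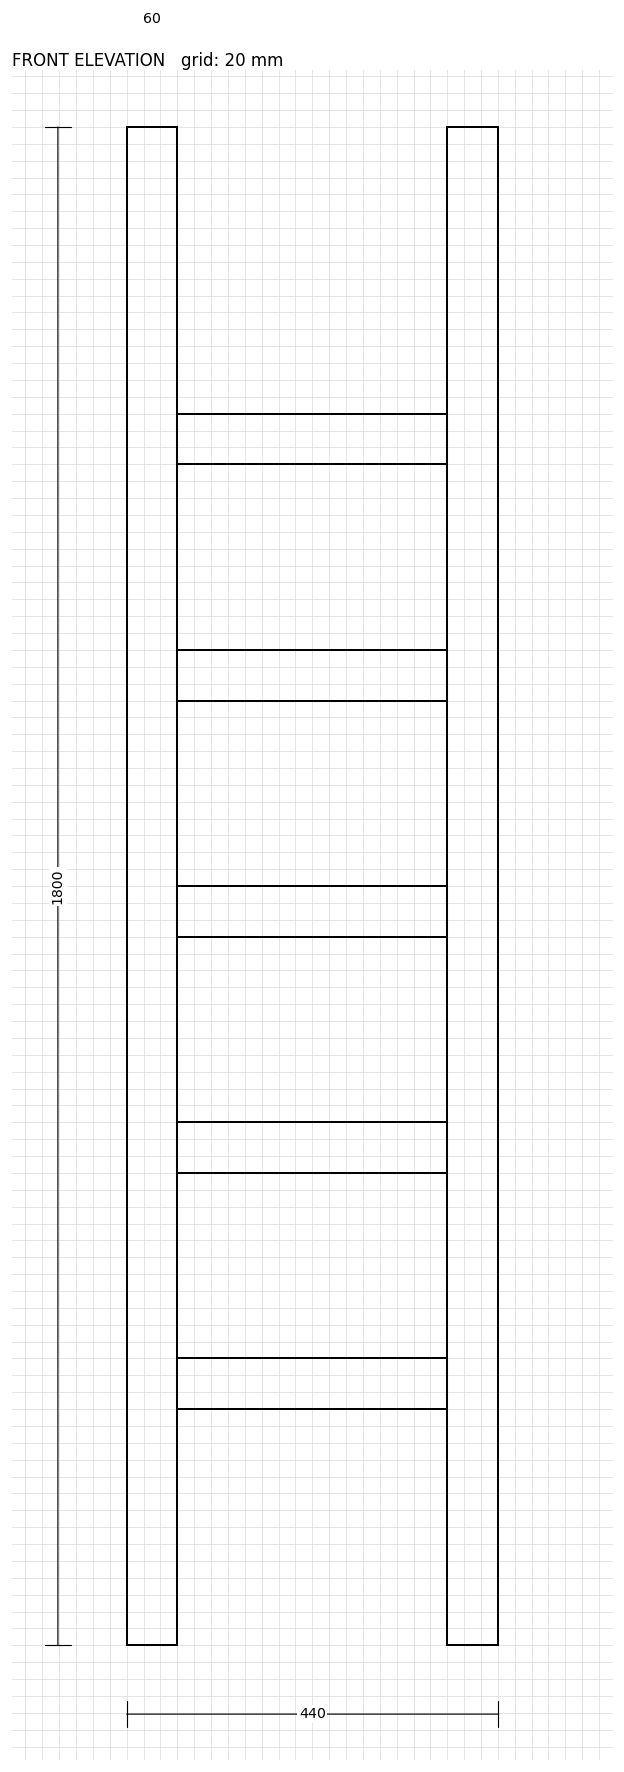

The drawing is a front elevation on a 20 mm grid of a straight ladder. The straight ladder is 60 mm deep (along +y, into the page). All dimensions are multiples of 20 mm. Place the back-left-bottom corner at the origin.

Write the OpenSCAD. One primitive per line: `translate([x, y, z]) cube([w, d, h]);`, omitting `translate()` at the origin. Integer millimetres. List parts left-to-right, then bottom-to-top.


cube([60, 60, 1800]);
translate([60, 0, 280]) cube([320, 60, 60]);
translate([60, 0, 560]) cube([320, 60, 60]);
translate([60, 0, 840]) cube([320, 60, 60]);
translate([60, 0, 1120]) cube([320, 60, 60]);
translate([60, 0, 1400]) cube([320, 60, 60]);
translate([380, 0, 0]) cube([60, 60, 1800]);


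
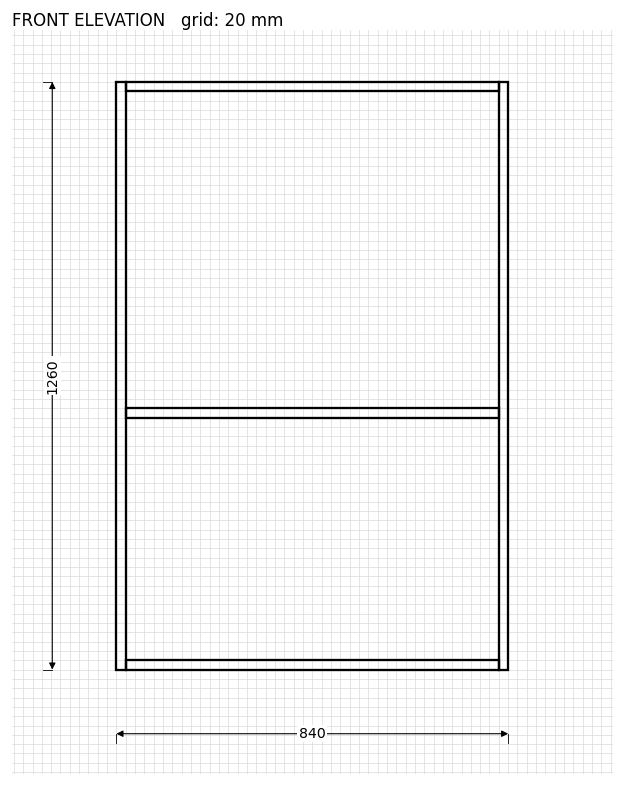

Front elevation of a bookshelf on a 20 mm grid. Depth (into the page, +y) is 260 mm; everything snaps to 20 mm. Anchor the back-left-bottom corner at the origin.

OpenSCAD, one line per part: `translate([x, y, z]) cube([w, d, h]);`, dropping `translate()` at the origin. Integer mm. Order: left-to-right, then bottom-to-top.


cube([20, 260, 1260]);
translate([20, 0, 0]) cube([800, 260, 20]);
translate([20, 0, 540]) cube([800, 260, 20]);
translate([20, 0, 1240]) cube([800, 260, 20]);
translate([820, 0, 0]) cube([20, 260, 1260]);
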